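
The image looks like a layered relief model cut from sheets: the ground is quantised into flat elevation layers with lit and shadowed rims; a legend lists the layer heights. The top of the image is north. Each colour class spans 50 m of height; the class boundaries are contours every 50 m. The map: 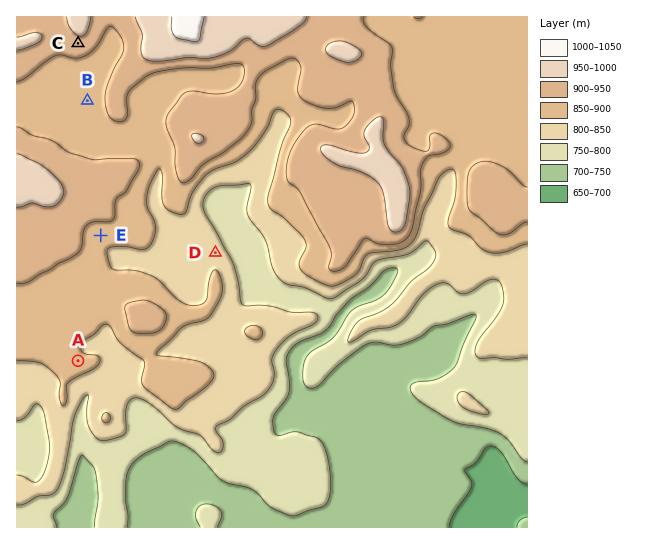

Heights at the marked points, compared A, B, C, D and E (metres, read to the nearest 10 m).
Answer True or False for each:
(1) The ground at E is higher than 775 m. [True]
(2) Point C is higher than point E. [True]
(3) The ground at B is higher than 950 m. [False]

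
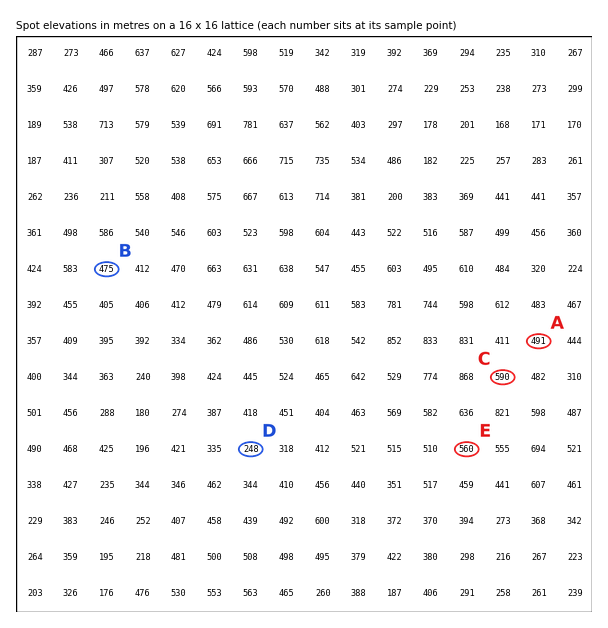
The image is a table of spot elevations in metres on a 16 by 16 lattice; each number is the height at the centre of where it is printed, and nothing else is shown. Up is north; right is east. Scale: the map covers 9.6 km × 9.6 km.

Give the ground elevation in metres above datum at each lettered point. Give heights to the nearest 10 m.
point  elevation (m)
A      490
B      470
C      590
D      250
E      560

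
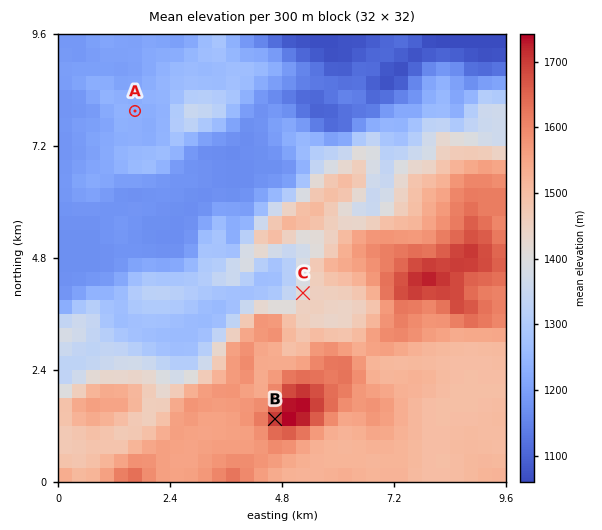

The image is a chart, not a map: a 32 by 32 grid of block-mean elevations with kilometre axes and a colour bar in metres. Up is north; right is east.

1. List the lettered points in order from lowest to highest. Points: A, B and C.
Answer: A C B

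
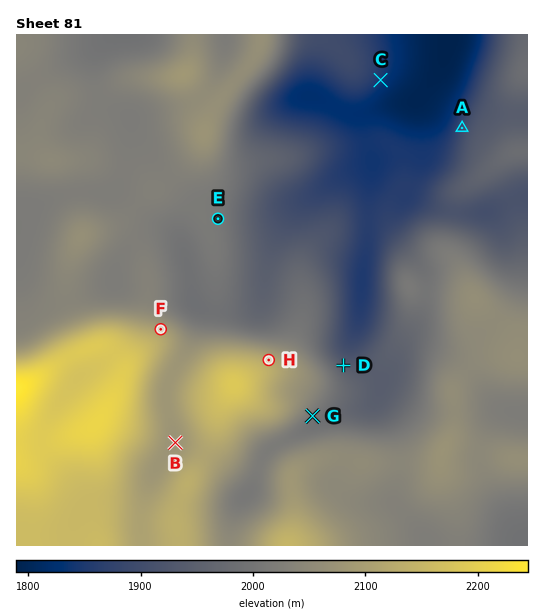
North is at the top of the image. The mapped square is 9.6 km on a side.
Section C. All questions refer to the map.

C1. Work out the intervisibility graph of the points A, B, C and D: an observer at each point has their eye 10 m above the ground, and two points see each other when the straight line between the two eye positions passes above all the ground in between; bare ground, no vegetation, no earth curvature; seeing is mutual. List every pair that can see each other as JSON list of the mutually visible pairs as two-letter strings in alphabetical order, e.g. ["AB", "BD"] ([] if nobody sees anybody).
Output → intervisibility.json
["AC", "CD"]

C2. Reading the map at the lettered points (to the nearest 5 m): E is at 2010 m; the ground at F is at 2095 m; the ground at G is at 2005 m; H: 2115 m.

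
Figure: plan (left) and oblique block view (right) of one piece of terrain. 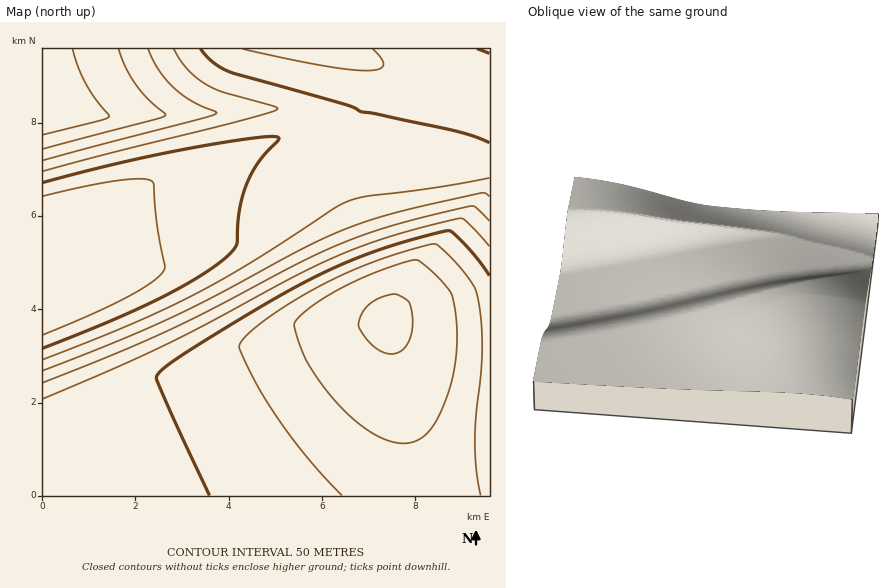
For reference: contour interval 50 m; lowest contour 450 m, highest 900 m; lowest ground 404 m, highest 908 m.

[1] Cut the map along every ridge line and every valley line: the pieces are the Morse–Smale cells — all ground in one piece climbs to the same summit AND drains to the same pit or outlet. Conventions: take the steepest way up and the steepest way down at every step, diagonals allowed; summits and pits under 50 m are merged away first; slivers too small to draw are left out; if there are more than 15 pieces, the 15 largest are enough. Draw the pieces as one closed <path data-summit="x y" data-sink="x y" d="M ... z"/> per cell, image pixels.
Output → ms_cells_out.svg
<path data-summit="384 312" data-sink="43 306" d="M317 125l-275 100 1 271 447-1 0-147-46-1-22-4-21-8-9-8-6-9 0-9-7-14-30-85-14-32z"/><path data-summit="384 312" data-sink="310 49" d="M489 48l-147 0 18 9 6 10-1 15-6 24-1 3-7 5-34 12 18 52 14 32 30 85 7 14 0 9 6 9 9 8 21 8 39 5 29-1z"/><path data-summit="43 121" data-sink="310 49" d="M341 48l-298 0-1 73 54-5 94-2 73-5 47-1 8 17 33-11 4-2 4-6 6-24 1-15-6-10z"/><path data-summit="43 121" data-sink="43 306" d="M310 108l-47 1-73 5-94 2-51 4-3 2 0 102 272-98 2-3z"/>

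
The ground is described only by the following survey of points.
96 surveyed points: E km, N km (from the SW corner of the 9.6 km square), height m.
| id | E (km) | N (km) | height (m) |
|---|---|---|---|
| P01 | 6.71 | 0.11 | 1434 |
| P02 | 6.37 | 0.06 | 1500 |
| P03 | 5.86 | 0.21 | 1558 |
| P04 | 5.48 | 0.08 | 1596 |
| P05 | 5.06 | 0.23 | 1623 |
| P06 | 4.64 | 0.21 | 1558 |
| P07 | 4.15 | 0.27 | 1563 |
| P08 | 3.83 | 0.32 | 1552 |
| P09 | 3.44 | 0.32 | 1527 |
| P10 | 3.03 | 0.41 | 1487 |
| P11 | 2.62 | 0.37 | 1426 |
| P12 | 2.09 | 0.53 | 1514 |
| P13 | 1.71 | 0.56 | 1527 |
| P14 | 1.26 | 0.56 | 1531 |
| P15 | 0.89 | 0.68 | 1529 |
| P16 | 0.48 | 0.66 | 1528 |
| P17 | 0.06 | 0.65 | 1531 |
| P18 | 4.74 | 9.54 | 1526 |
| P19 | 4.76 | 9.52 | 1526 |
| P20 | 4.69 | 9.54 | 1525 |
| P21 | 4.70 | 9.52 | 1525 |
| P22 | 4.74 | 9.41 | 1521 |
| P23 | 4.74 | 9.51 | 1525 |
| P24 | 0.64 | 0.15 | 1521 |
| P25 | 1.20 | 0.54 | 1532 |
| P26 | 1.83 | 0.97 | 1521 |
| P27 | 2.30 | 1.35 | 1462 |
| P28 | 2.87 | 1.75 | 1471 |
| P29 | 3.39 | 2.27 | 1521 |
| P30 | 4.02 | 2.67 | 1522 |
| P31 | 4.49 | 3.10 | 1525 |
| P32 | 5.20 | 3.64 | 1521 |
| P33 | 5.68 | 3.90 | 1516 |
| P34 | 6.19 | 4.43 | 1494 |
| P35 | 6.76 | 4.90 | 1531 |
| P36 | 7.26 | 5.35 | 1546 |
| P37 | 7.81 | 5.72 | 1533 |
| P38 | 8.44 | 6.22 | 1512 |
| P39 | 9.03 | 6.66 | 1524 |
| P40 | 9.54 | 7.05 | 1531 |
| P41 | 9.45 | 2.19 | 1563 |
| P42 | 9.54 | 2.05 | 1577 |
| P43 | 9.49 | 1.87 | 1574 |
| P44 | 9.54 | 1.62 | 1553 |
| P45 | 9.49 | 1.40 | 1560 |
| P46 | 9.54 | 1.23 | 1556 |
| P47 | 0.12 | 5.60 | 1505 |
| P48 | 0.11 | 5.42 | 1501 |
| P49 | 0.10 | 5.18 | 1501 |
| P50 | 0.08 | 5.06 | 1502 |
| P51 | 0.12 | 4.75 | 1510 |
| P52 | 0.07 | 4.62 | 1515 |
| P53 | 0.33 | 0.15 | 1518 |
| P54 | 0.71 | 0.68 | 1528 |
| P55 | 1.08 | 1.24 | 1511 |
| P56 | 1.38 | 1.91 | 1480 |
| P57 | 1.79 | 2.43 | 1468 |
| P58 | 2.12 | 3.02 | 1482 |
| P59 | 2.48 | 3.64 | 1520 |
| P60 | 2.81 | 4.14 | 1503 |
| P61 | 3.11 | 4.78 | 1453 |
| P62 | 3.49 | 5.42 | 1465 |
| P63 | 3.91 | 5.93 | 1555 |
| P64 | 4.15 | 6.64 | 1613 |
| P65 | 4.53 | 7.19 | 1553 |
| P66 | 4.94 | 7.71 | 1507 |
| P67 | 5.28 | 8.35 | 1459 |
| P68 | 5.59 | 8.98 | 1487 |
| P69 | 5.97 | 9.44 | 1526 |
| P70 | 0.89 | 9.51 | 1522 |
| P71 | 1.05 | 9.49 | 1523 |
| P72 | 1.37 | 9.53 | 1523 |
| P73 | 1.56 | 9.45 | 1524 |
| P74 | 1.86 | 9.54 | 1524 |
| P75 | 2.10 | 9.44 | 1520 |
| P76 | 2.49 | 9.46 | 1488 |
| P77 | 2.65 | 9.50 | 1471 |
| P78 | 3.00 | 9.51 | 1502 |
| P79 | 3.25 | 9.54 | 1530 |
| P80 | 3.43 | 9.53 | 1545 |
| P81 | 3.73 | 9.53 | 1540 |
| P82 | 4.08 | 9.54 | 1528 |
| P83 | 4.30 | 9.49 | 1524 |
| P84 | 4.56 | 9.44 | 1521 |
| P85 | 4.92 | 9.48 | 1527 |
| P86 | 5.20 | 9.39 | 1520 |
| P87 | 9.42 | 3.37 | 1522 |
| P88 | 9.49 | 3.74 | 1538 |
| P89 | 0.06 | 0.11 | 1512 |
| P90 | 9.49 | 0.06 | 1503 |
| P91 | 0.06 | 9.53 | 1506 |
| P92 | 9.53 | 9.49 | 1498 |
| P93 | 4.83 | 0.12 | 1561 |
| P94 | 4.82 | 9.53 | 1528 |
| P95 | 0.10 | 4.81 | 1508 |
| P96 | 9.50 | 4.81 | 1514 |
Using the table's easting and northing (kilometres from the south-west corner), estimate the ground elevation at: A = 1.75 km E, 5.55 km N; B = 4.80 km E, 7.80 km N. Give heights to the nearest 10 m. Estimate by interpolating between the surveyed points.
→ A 1520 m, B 1500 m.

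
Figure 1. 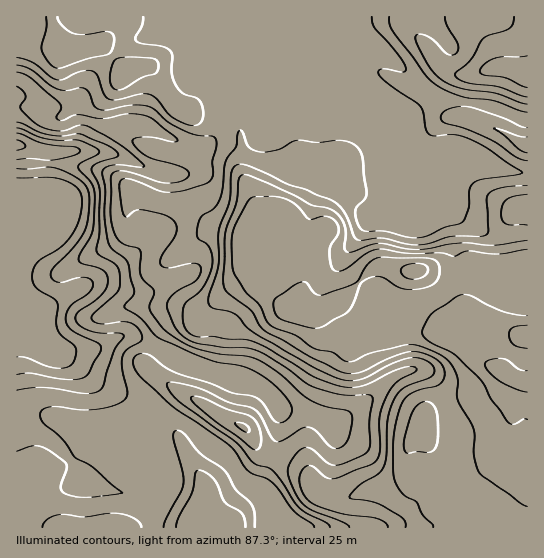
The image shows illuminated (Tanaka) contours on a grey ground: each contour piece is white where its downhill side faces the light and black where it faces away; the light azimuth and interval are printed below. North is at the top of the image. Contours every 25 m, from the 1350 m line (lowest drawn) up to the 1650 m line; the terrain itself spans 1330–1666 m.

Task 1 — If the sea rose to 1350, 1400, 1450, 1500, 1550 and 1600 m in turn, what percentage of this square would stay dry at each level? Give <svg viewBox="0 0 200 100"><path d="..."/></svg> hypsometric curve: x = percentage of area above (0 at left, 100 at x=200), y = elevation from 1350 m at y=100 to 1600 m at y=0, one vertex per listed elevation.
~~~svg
<svg viewBox="0 0 200 100"><path d="M193 100l-8-20-29-20-28-20-64-20-30-20"/></svg>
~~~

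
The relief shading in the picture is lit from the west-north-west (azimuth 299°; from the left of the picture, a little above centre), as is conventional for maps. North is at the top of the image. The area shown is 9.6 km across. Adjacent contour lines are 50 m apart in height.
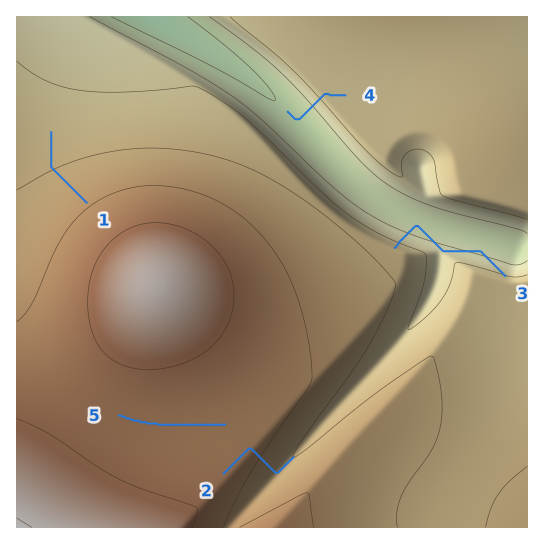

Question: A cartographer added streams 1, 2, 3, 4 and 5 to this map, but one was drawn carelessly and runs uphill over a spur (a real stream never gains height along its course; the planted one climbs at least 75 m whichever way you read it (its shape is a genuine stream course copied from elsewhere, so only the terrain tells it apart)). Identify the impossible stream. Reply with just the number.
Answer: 3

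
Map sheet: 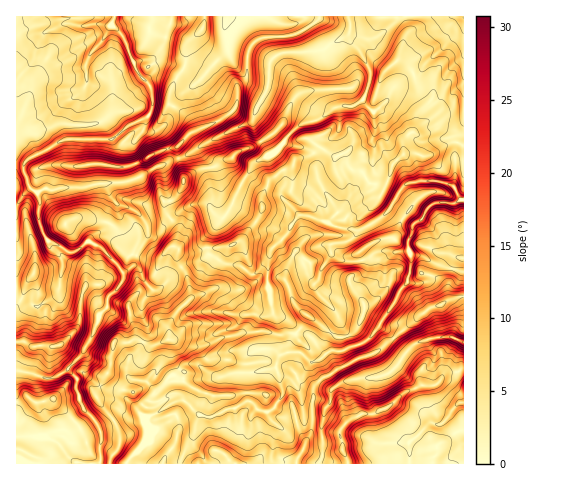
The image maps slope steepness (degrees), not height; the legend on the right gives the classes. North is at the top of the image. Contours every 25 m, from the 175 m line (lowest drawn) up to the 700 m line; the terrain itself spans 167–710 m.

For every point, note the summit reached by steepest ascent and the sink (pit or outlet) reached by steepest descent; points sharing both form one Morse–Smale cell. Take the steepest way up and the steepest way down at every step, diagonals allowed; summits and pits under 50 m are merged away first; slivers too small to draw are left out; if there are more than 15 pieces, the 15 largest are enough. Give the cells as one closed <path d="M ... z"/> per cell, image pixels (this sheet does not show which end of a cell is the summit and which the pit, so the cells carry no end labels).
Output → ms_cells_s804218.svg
<path d="M228 16l-212 1 0 278 10 8 13 3 14-8 7-9 4 3 23 4 8 6 5 12-6 18-12 22-14 14 0 2 9 8-1 10 8 22 9 8 7 12 1 34 25 0 23-27 0-11-3-7 30-18 9 0 12 13 11 3 19-8 9-1 10-7 5 1 8 8 11 2 5-5 8-14-4-18 18 4 6-4 8-11 4 11 5 5 40-22 15-5 18-14-1-4-13-10-14 17-22 9-13 0-11 9-7 2-13-10-10-1-1-4 4-12 0-8-4-7-11-3-4-4-3-12-3-24 1-17 4-11 8-8 5 9 18 12 6 15 5 5 4-2 2-9 12-18 12 8 17 0-3-8-9 3-10-3-6-8-2-9 6-4 5-12 22-17 14-5 7-11-16-4-7-11-9-2-6-6-1-12-11 5-27-19-14 0-13-12-22 17-21 8-7 7-7 2-13 8 1 32-2 7-3-3-15 1-13 7-17 16-14 2-5-12-7-7-19-7-12 25-10 5-14 14-10 5-23-12-3-4-7-20 1-18-2-6 8-4 40-1 11-4 26-1 16-5 3-3-9-24 2-10 10-13 4 4 6 0 8-5 5-4 10-24 20-17 13-15 18-15-3-24z"/><path d="M463 16l-57 0 2 17-4 5-4 18-2 5-14 12-8 19-21-6-4 2-33 2-18 3-8 8-11 24 13 13 14 0 27 19 11-5 1 12 6 6 9 2 7 11 13 3 3 0 3-6 5-16 11-10 8-2 15 4 25-14 11 4z"/><path d="M405 16l-85 0-2 5-16 10-23 6 2 16-11 8-2 26-13 24-2 9-42 20-11 7 0 4 10 15 3 2 11-8 7-2 7-7 15-4 20-13 10-11 9-22 8-8 18-3 33-2 4-2 21 6 8-19 13-11 3-6 4-18 4-5z"/><path d="M456 142l-8 1-21 13-15-4-8 2-6 4-6 8-2 8-9 21-17 8-24 19-3 10-6 4 5 14 10 6 12-3 4 7 21-10 26 0 3 8-1 14 8 0 11 3 2-13 20 7 6-11 6 0 0-112z"/><path d="M311 364l-8 11-6 4-19-3 5 17-8 14-5 5-11-2-8-8-5-1-10 7-9 1-19 8-11-3-15-14-15 6-21 13 3 7 0 11-22 26 192 1 4-10 0-16-15 0 4-11 2-39 5-7z"/><path d="M280 241l-8 8-4 11-1 20 6 33 4 4 11 3 4 7 0 8-4 12 1 4 10 1 13 10 7-2 11-9 13 0 27-13 24-34 8-17 6-6 2-11-14 0-4 4-6 17-10 10-12 4-14-22 0-5 10-7 2-7-1-3-17 0-12-8-12 18-2 9-4 2-5-5-6-15-18-12z"/><path d="M267 16l-38 0-2 2-2 10 3 24-18 15-13 15-20 17-10 24-5 4-8 5-6 0-4-4-10 13-2 5 1 11 8 19 16-10 19-6 2-2-1-11 13-14 31-13 14-12 3-23 9-9 0-19 5-12 8-7 18-2 0-11z"/><path d="M68 370l-14 8-11 0-11-5-16-2 1 93 83-1 0-33-7-12-9-8-8-22 1-10z"/><path d="M60 289l-7 9-14 8-13-3-10-6 1 74 15 2 11 5 11 0 13-8 15-16 6-11 12-29-5-12-8-6-23-4z"/><path d="M414 388l-10 5-15 14-15 7-12 0-11 4-7 7-5 9 4 10 0 8 5 12 61-1 0-21 23-19-9-12z"/><path d="M179 158l-22 8-25 14-26 3 4 13 8 9 18 6 7 7 5 12 14-2 17-16 13-7 15-1 2 2 3-6-1-32-10 1-18 9z"/><path d="M452 337l-13 0-15 3-10 4-7 7-14-13-18 15-15 5-41 23 13 8 12-8 17-3 15 0 12-4 9-8 19 22 3-2 14 0 6-4 6-8 19-5 0-27z"/><path d="M463 370l-18 4-6 8-6 4-14 0-4 3 8 22 9 12-23 19 1 22 54-1z"/><path d="M105 184l-9 0-11 4-40 1-7 3 1 31 9 18 23 12 10-5 14-14 9-4 12-23 0-4-6-7z"/><path d="M278 37l-18 1-8 7-5 12 0 19-9 9-3 23-14 12-31 13-13 14 2 11 32-18 42-20 2-9 13-24 2-26 11-8z"/>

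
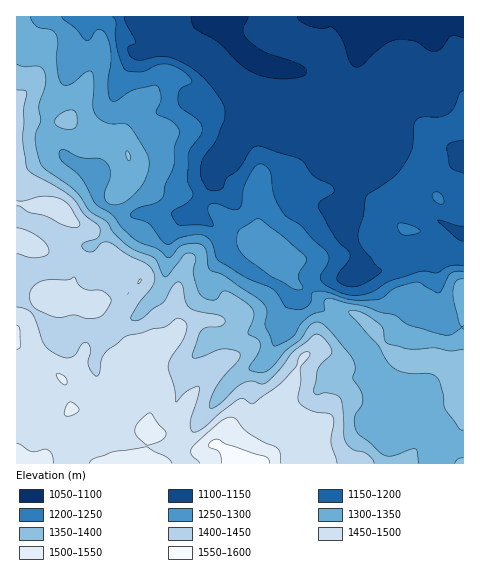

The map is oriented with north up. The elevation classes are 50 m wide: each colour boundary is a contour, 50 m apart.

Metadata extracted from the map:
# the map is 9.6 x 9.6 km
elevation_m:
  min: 1070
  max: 1570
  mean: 1290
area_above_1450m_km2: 15.6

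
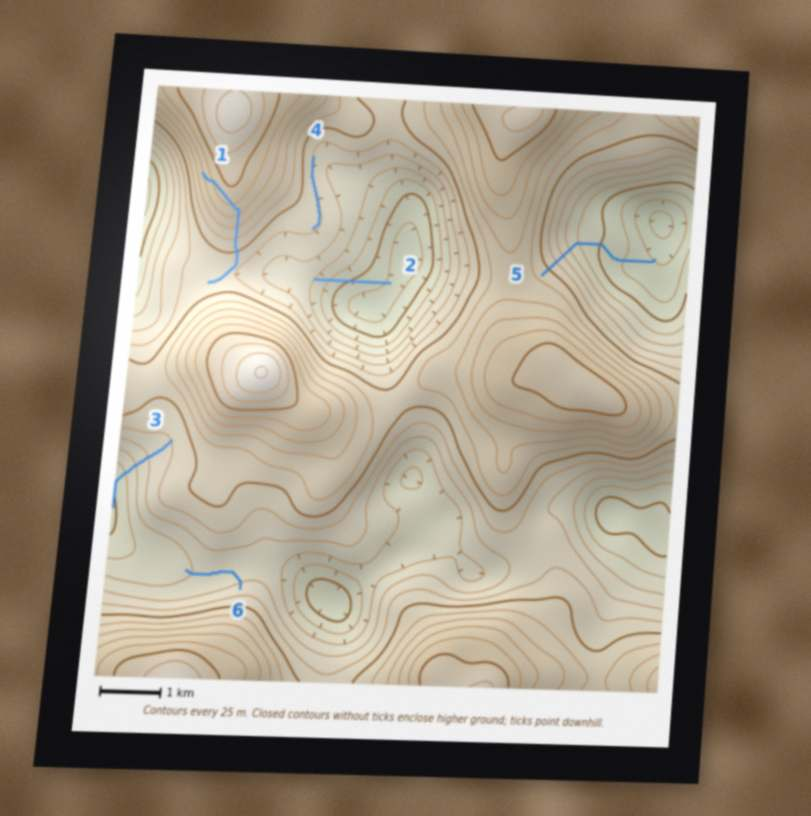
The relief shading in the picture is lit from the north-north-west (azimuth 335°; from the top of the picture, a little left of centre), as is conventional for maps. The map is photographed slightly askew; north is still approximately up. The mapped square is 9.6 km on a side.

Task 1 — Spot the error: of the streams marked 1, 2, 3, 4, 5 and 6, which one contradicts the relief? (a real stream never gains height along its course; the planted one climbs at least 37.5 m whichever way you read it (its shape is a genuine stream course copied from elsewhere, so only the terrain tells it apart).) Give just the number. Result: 1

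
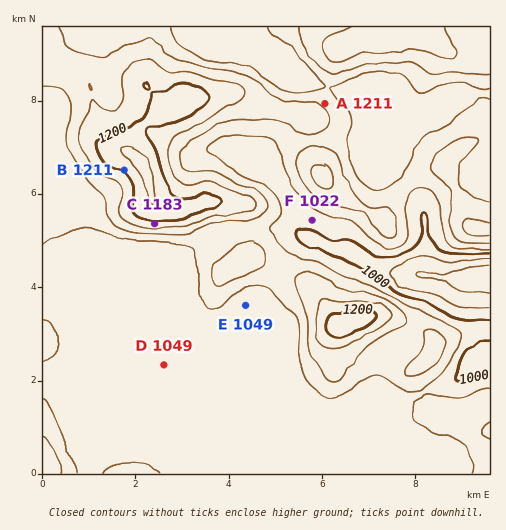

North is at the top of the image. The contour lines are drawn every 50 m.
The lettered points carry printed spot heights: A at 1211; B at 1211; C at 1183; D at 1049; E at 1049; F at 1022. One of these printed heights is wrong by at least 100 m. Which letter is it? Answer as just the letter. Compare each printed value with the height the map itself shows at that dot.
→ A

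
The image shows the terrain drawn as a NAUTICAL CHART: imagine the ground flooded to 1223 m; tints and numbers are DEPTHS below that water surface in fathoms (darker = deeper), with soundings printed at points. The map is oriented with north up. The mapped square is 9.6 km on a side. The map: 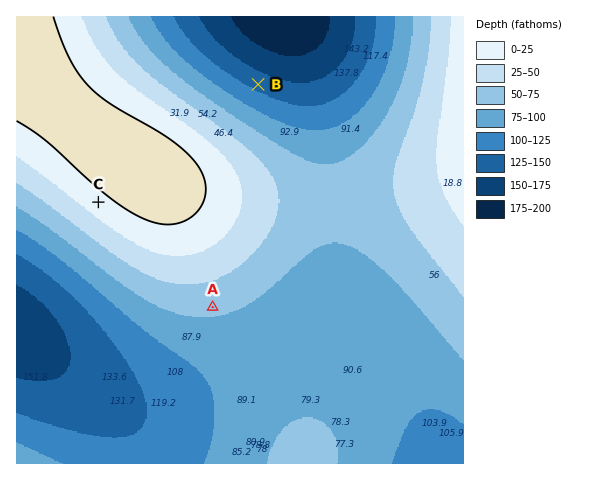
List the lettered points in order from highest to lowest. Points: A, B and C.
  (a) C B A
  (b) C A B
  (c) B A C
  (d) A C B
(b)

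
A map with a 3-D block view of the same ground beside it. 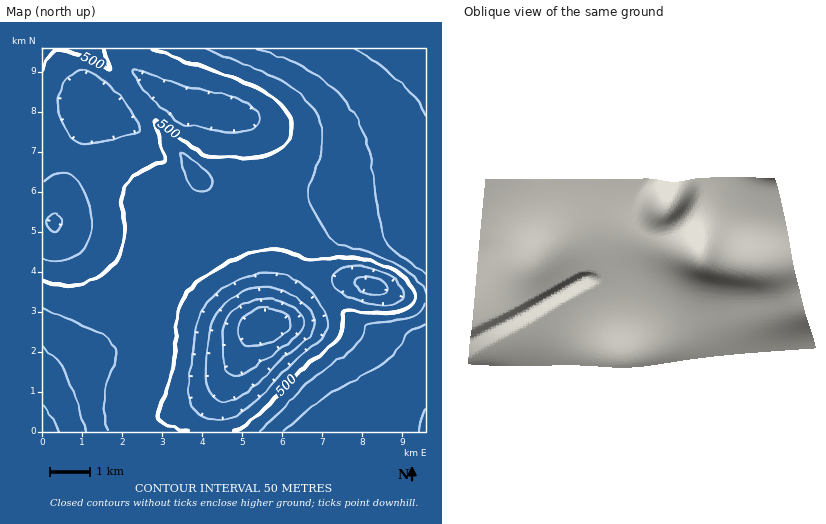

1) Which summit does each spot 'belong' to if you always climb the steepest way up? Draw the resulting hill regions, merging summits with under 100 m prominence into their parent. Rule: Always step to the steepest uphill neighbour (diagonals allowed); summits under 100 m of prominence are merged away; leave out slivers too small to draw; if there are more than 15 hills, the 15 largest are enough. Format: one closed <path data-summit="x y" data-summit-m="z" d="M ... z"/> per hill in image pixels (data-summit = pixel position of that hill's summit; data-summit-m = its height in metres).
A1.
<path data-summit="426 48" data-summit-m="670" d="M426 48l-384 0 0 174 12 0 10 7 68 33 76 49 34 15 10 1 30-5 8-5 30-29 18-7 20 1 38 12 30 5z"/><path data-summit="42 432" data-summit-m="669" d="M54 222l-12 0 0 210 106 0 1-8 5-4 50-21 19-15 9-12 17-34 11-12-18 0-26-11-68-44-84-42z"/><path data-summit="376 432" data-summit-m="649" d="M352 281l-14 0-18 7-34 32-10 4-14 1-8 7-35 66-4 16-1 18 212 0 0-132-30-6z"/>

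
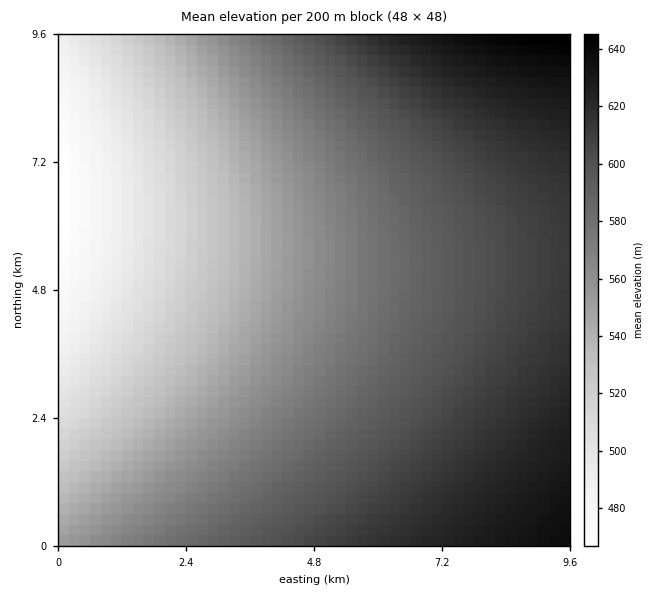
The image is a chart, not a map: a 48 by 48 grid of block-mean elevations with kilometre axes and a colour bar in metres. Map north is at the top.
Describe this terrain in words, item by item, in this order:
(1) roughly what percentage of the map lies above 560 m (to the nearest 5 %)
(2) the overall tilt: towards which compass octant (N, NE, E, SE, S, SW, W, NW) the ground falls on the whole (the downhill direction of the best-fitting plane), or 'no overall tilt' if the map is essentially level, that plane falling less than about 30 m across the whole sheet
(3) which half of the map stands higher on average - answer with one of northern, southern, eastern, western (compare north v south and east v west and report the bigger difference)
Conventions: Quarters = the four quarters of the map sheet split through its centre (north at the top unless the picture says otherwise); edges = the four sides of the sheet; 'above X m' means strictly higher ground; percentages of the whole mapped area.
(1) Ground above 560 m makes up about 60 % of the sheet.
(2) Overall the map slopes down towards the west.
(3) On average the eastern half of the map is the higher ground.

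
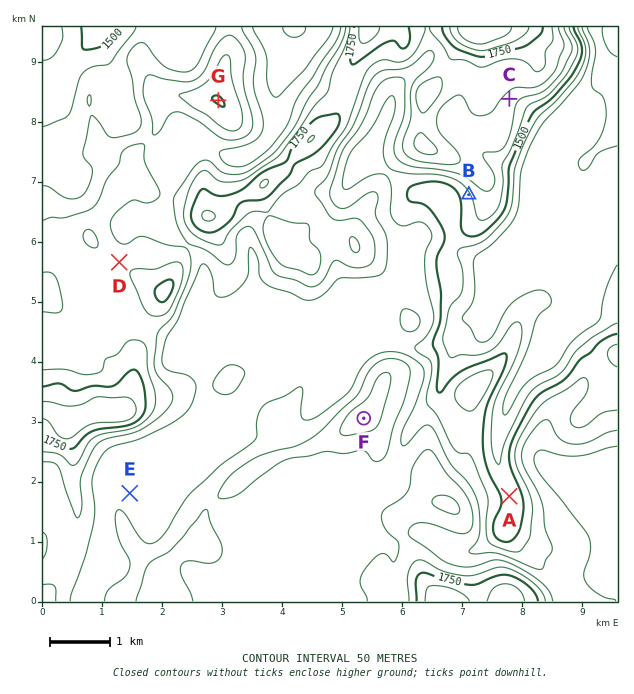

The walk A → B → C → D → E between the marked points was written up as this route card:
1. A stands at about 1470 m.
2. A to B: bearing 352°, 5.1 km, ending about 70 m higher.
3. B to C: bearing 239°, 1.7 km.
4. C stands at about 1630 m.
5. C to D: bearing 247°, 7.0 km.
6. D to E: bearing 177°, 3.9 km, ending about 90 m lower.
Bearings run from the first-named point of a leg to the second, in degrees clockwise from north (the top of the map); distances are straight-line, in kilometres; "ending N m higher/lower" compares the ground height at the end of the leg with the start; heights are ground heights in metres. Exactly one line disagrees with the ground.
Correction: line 3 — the bearing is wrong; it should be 023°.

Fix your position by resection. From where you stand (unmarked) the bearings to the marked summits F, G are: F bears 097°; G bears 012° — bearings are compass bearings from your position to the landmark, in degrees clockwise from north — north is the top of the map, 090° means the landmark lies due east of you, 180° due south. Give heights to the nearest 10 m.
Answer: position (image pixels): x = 156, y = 393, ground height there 1700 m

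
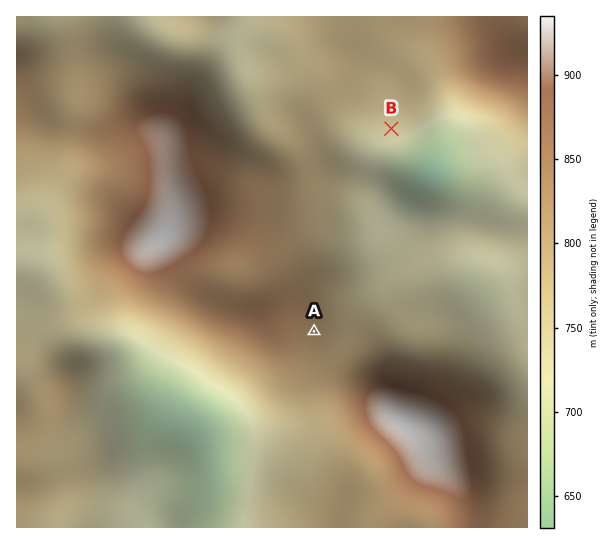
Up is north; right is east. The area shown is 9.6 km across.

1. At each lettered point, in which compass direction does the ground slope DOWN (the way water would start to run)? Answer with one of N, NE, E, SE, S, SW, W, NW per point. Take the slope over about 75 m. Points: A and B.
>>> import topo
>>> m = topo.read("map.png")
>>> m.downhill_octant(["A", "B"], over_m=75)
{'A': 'E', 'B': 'S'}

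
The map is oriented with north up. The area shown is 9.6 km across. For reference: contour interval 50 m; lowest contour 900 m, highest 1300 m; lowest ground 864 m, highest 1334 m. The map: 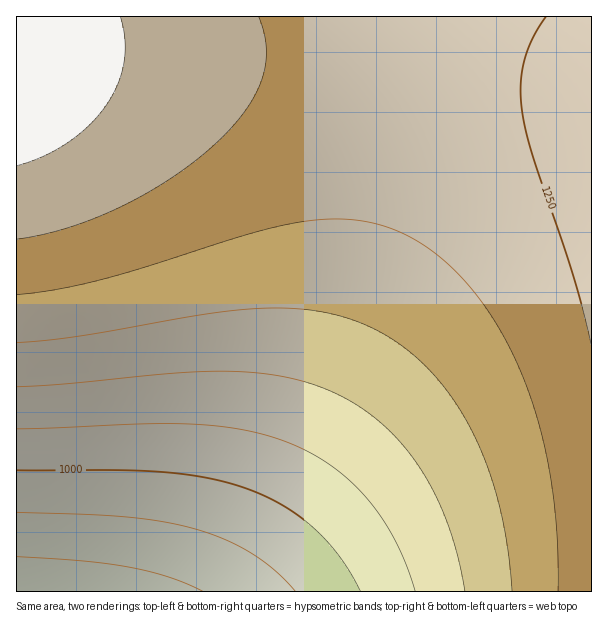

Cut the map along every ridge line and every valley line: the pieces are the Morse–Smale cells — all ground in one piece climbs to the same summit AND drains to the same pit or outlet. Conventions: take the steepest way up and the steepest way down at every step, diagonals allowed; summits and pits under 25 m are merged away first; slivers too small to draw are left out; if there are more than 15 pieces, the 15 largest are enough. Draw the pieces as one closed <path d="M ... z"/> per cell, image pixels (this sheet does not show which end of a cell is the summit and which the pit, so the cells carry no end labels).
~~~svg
<path d="M390 16l-374 1 1 575 202 0 7-10 38-66 31-64 30-74 23-67 19-77 13-75 10-84z"/><path d="M591 16l-200 1-1 58-10 84-13 75-19 77-23 67-30 74-31 64-24 44-20 30 1 2 132 0 61-27 62-18 66-11 50-2z"/><path d="M591 535l-49 1-66 11-62 18-60 26 237 1z"/>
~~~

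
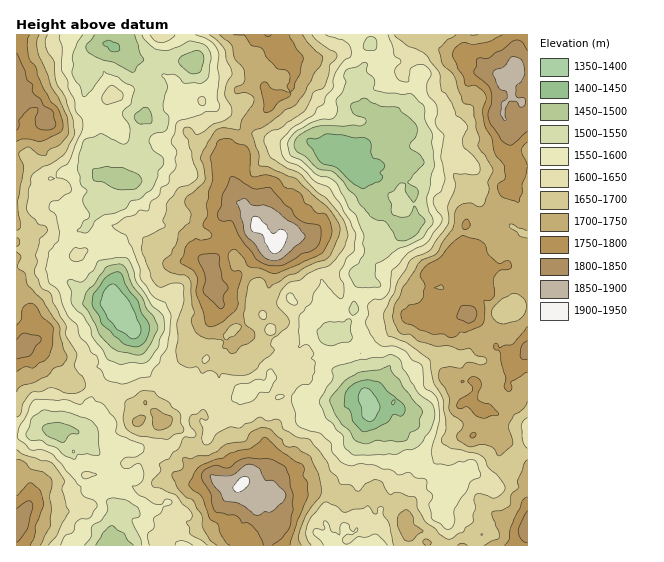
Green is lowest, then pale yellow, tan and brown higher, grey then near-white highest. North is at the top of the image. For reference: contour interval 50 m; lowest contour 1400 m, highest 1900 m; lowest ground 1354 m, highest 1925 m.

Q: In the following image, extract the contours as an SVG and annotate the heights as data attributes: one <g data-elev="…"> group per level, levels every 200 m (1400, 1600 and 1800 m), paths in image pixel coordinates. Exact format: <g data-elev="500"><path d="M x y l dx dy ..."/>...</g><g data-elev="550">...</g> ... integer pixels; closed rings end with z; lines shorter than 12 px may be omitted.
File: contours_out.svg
<g data-elev="1400"><path d="M369 421l-7-5 0-8-4-9 2-8 5-3 4 1 3 3 5 6 3 9-5 12-4 2z"/><path d="M133 339l-16-10-9-10-7-14 3-13 7-8 6 2 11 14 12 25 1 6-1 4-3 3z"/></g><g data-elev="1600"><path d="M61 545l4-9 8-4 4-10 4-3 6 0 4-3 6-9 0-3-4-4-10-4-2-4 0-5-28-33-12-5-11 1-11-10-2-3 1-8 9-16 3-8 5-6 31 1 15 4 5-5 5-2 5 4 7 3 11 13 3 6 0 10 27 12 0 6-2 2-7 4-10 1-4 5 1 4 3 1 5 0 8-5 3 2 3 7-1 7-5 6-5 1 2 5 4 4 16 9 7 0 4-5 6 2-2 4-7 2-2 6-7 5 0 10-7 7 2 10"/><path d="M175 545l2-3 5-1 11 4"/><path d="M324 545l-10-10-1-3 2-3 9 0-1-6 2-2 4 3 2 7 8 4 1-10 3-2 5 1 2 5 3 2 4-3 0 4-5 3-5-1-4 3 0 4 2 3 5-1 8-7 8 1 9-3 3 1 9 10"/><path d="M84 479l13-4-7-3-6 0-2 3z"/><path d="M239 405l-6-4-2-2 4-13 6-2 8-1 8-4 8 1 2-9 5-2 5 10-8 13-10 1-6 8z"/><path d="M277 400l-2-3 3-2 4-1 2 2-2 2z"/><path d="M291 304l-5-5 1-4 3-2 3 2 5 8-3 2z"/><path d="M74 261l4 0 5-2 5-7-1-3-13-1-5 8 1 3z"/><path d="M50 180l-2-1 2-2 4 2z"/><path d="M201 105l3 0 2-2-1-4-2-2-5 2 0 4z"/><path d="M105 104l4 0 12-4 2-7-9-7-4 0-8 10 0 5z"/><path d="M150 35l5 6 7 2 7-3 6-5"/><path d="M195 35l16 7 7 10 0 16 1 11-2 18 3 8-1 4-4 3-9 0-5 3-20 5-4 3-2 10-4 8 6 11-2 7 1 8-7 9 0 7-8 5-1 7-9 6-3 10-9-1-4 5-10 2-8 7-5 1 3 4 12 7 12 31 2 12 12 17 12 7 6 13-4 32-6 9-1 6-6 5-4 8-28 8-16-5-4-8-5-4 1-4-1-7-6-4-4-8-7-7-3-12-10-10-9-24-9-8-3-14 3-17 9-11 2-8-4-17-7-7 1-5 2-3 7-1 12-9-2-9-6-3-6-1-1-5 4-5 9-6 14-35-1-8-6-8-2-11-6-12-1-8-5-9 0-23-3-9 1-4"/><path d="M388 35l4 9 2 11 7 6-6 10 3 8 5 3 6-1 1-12 8-4 7 0 6 7 0 4-4 8 0 8 10 13 0 8-2 7 1 4 8 12-3 21 4 23-4 11-6 5-2 5 4 9 4 6 1 4-15 22-19 11-16 18-3 21-7 7-8 0-5 4-1 4 1 8-3 8 5 12 4 7 5 3 14 1 9 4 9 10 7 3 3 4 2 20 12 9 3 9 0 15-7 29 2 14 15 2 9-3 5 0 8-2 4 1 2 3 3 12-10 7-4 9-12 17 0 14-2 5-3 1-4-1-4-4-9-5-3-15 4-8-6-7-1-9-11-2-6-6-11 3-8-5-8-1-9-4-14-1-8 2-6-2-5-3-7-8-2-10-9-8-21-7-5-7-1-9-3-11 0-6 9-10 8-1 2-1 4-11 0-9-4-4 3-6-5-8-4 0-6 3-1-1 2-4-2-12 1-15 12-13 3-10 5-8 2-5 2 1 15 16 3 2 2-2 1-12-4-8 0-5 6-13 8-8 2-15-6-15-21-33-14-6-16-16-13-5-3-5-3-8 1-8 10-11 22-13 4-8 6-4 3-8 7-8 0-8 3-8 9-12 6-4 0-7-4-6-5-3-17-5"/></g><g data-elev="1800"><path d="M272 545l10-7 7-9 4-20 0-16-3-6-1-11-4-9-14-8-22-1-9 2-11 8-14-3-10 4-3 4-1 4 10 16 1 10 2 8 13 4 8 0 5 4 2 4 5 0 3 1 8 8 6 13"/><path d="M17 542l11-14 5-24-2-3-4 0-10 8"/><path d="M527 511l-9 20 3 8 6 4"/><path d="M17 359l13-3 11-17-3-3-13-3-4 2-4 5"/><path d="M527 341l-5 4-2 11 3 4 4-1"/><path d="M466 323l4 0 4-2 3-9-4-5-10-2-3 3-3 9z"/><path d="M219 308l3 1 2-2-1-11 5-8-6-9-3-15 0-8-4-2-14 1-3 4 7 17-2 16z"/><path d="M269 265l14 0 19-11 13-5 5-9 0-13-2-2-13-2-7-4-4-4-3-6-7-5-13-16-17 1-15-10-8-3-9 19-1 10-3 8 0 5 3 3 9 0 3 1 6 14 17 23z"/><path d="M17 130l2-3 0-8 12-11 6 0 1 1-3 10 1 6 2 3 4 2 8 0 4-2 2-4-3-13-10-6-2-6-8-7 0-7-6-5-2-9-8-18"/><path d="M527 51l-5-9-4-2-4 1-25 17-12 1-1 8-2 5 16 17 2 10-4 18 3 7 11 17 5 3 4 1 16-14"/></g>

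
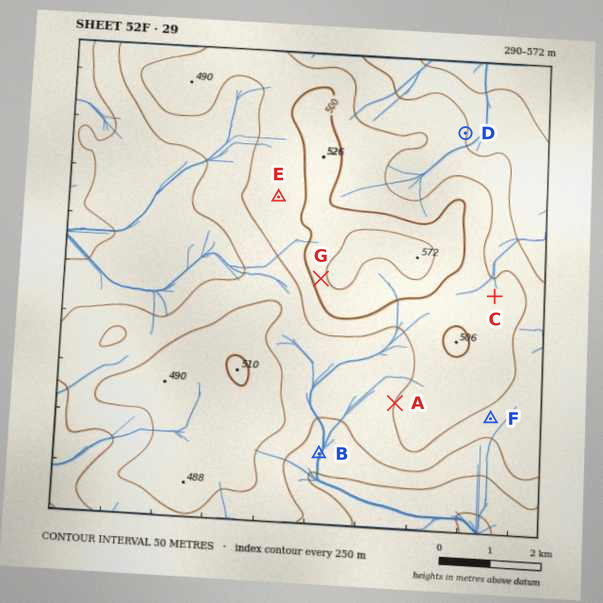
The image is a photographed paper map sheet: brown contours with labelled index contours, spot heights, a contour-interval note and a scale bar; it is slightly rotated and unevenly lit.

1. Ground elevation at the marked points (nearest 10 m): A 450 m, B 370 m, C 460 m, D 400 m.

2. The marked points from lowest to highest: F E G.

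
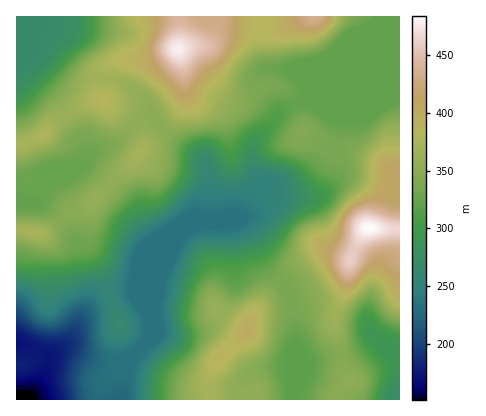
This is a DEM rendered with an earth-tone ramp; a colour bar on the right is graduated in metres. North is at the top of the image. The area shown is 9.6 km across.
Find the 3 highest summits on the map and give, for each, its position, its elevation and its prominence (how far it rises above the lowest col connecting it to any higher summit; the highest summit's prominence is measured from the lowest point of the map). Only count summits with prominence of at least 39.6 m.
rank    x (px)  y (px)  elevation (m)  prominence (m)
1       370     228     483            331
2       178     50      478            155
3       248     330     401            66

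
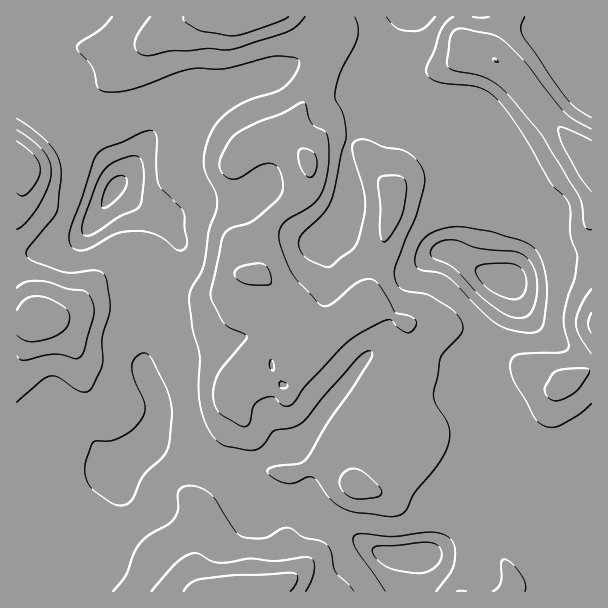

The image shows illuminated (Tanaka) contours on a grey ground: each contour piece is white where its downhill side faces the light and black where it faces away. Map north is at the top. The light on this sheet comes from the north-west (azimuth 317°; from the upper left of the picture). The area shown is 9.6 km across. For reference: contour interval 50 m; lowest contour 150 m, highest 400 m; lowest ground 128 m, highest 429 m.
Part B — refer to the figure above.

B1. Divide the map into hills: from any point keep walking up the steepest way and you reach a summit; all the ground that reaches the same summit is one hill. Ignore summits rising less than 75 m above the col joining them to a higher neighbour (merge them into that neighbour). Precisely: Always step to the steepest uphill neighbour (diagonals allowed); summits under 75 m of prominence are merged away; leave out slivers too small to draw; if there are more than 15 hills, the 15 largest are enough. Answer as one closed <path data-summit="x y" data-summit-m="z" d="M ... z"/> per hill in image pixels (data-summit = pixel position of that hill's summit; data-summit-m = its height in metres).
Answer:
<path data-summit="309 162" data-summit-m="409" d="M336 40l-21 2-16 18-17 10-22 4-32 11-19 3-35 15-14 14-22 42-23 29 22 17 28 18 7 7 8 13-4 12-25 51 0 27-6 15-1 24 12 21 4 18-4 18-10 15 18 4 18 9 43 30 9-17 6-7 20-5 22-12 18-6-2 4 0 12 10 27 0 24 6 5 70 42 36 2 8-3 5-7 5-21 0-21 4-10 34-45 5-26 12-27-1-16-8-29 24-43 3-9 0-12-5-9-14-1-41-25 0-27-3-18 9-21 0-36-13-24-2-7-7-7-12-6-31-9-12-8-1-11 12-21-1-2-6 5-7 0z"/><path data-summit="234 17" data-summit-m="428" d="M407 16l-390 0-1 80 8 4 47 40 28 16 16 18 2 12 21-27 22-42 22-19 27-10 19-3 32-11 22-4 17-10 19-20 18 0 36 18 12 2 10-10z"/><path data-summit="591 164" data-summit-m="427" d="M591 16l-183 0-6 10-8 25-14 23-1 12 5 6 8 5 31 9 12 6 7 7 2 7 13 24 0 36-9 21 3 18 0 27 41 25 20 1 19-14 18-8 30 2 13-3 0-162-16-16-12-23 2-9 26-24z"/><path data-summit="36 320" data-summit-m="429" d="M116 188l-24 36-15 17-18 7-43 7 0 254 8 1 14 8 9 4 12-2 13-6 21-26 21-12 13-15 23-20 8-21 0-18-2-9-11-16-1-20 2-15 5-9 0-27 25-51 4-12-8-13-7-7-28-18z"/><path data-summit="234 591" data-summit-m="428" d="M155 445l-8 0-10 6-23 25-21 12-11 16-10 10-8 4 8 2 10 14 0 6-9 9-5 9-2 20-37-2-13 9 1 7 404-1 0-21-1-9-4-5-32-2-22-12-18-13-42-23-59-7-51-33-10-9z"/><path data-summit="591 324" data-summit-m="409" d="M591 256l-48 2-12 6-19 14-6 1 5 8 0 12-7 18-20 34 6 21 3 24-12 27-6 27 38 38 24-7 38-24 17-2z"/><path data-summit="17 165" data-summit-m="427" d="M20 97l-4 1 0 156 11 0 32-6 18-7 11-11 16-24 12-20 0-9-17-21-28-16z"/>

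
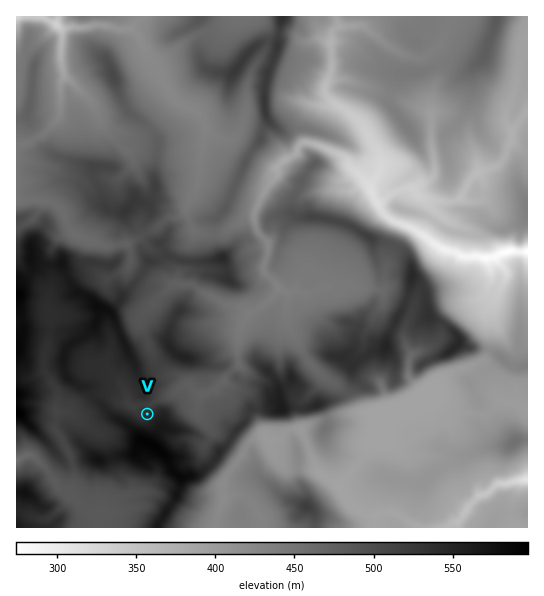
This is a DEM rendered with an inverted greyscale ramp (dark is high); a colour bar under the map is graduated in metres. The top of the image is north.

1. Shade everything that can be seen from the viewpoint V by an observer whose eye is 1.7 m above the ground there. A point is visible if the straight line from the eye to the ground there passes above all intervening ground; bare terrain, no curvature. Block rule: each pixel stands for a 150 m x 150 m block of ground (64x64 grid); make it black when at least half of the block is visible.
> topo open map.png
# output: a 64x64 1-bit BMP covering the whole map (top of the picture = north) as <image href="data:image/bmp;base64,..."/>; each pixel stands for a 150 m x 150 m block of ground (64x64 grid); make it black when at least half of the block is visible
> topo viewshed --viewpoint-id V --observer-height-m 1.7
<image width="64" height="64" href="data:image/bmp;base64,Qk0+AgAAAAAAAD4AAAAoAAAAQAAAAEAAAAABAAEAAAAAAAACAAATCwAAEwsAAAIAAAAAAAAA////AAAAAAAAAAAAAAAAAAAAAAAAAAAAAAAAAAAAAAAAAAAAAAAAAAAAAAAAAAAAAAAAAAAAAAAAAAAAAAAAAAAAAAAAAAAAAAAAAAAAAAAAAAAAAAAAAAAAAAAAAAAAAACAAAAAAAAAA8AAAAAAAAAHwAAAAAAAgA7AAAAAAADAHwAAAAAAAMA/wAAAAAAAwP/wAAAAAADjPxwAAAAAAMN/P4AAAAAAg/4/AgAAAACD5DgEAAAAAMPgIAAAAAAAAPAAAAAAAAAAcAAAAAAAAAAwAAAAAAAAADAAAAAAAACAIAAAAAAAAIAAAAABAIAAgAAAAADAgAAAAAAAAP/AAAAAAAAA/8AAAAAAAAB/wAAAAGAAAHuAAAAAIAAAe4AAAAAAAAB6AAAAAAAAAHAAAAAAAAAA4AAAAAAAAAAAAAAAAAAAAAAAAAAAAAAAAAAAAAAAAAAAAAAAAEAAAAAAAAAAAAAAAAAAAAAAAAAAAAAAAAAAAAAAAAAAAAAAAAAAAAAAAAAAAAAAAAAAAAAAAAAAAAAAAAAAAAAAAAAAAAAAAAAAAAAAAAAAAAAAAAAAAAAAAAAAAAAAAAAAAAAAAAAAAAAAAAAAAAAAAAAAAAAAAAAAAAAAAAAAAAAAAAAAAAAAAAAAAAAAAAAAAAAAAAAAAAAAAAAAAAAAAAAAAAAAAAIAAAAAAA=="/>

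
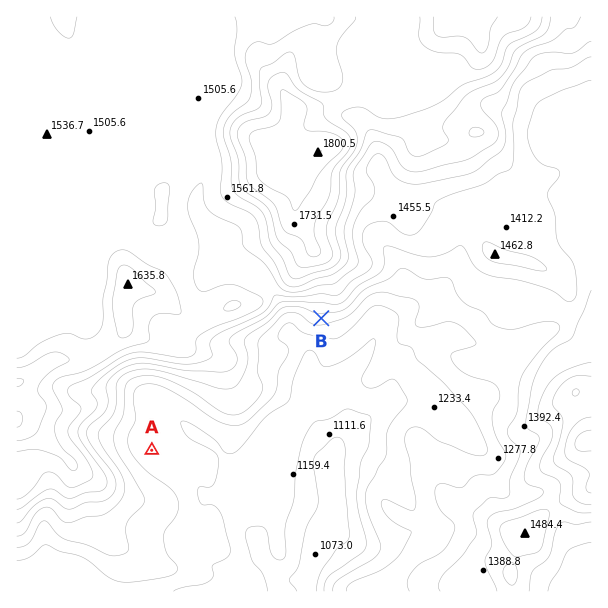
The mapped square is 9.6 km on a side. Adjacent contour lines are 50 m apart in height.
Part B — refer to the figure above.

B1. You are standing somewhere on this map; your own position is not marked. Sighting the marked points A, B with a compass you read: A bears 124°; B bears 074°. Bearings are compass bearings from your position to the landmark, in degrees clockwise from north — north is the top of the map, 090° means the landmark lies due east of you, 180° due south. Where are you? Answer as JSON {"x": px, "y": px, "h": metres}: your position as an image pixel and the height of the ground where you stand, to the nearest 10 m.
{"x": 65, "y": 392, "h": 1510}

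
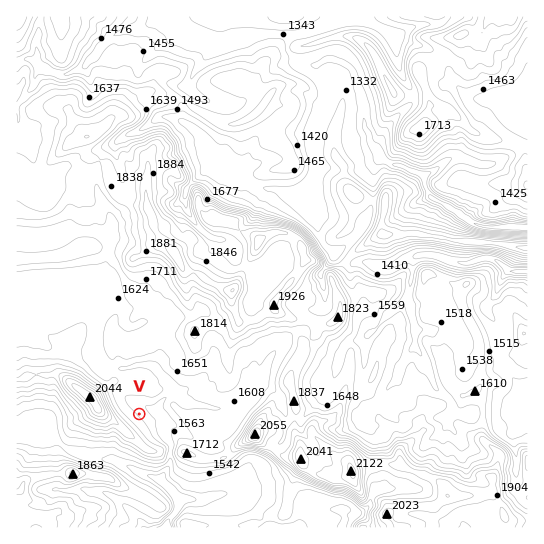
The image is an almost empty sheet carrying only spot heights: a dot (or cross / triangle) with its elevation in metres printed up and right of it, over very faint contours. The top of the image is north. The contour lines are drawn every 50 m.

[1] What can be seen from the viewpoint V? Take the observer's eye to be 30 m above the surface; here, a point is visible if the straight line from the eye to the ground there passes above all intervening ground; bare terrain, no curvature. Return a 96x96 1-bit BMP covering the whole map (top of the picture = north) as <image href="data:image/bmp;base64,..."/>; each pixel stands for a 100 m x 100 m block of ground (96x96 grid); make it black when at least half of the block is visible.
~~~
<image width="96" height="96" href="data:image/bmp;base64,Qk2+BAAAAAAAAD4AAAAoAAAAYAAAAGAAAAABAAEAAAAAAIAEAAATCwAAEwsAAAIAAAAAAAAA////AAAAAAAAAAAAAAAAAB4AAAAAAAAAAAAAABgAAAAAAAAAAAAAABwAAAAAAAAAAAAAABwAAAAAAAAAAAAAAAAAAAAAAAAAAAAAAAAAAAAAAAAAAAAAAAAAAAAAAAAAAAAAAAAAAAAAAAAAAAAAAAAAAAAAAAAAAAADgAAAAAAAAAAAAAAMAAAAAAAAAAAAAAAMAAAAAAAAAAAAAAAcAAAAAAAAAAACHwAAAAAAAAAAAAAn/4AAAAAAAAAAAAD//8AAAAAAAAAAAAH///gAAAAAAAAAAAPP8HgAAAAAAAAAAA/f4DgAAAAAAAAAAB/f4DwAAAAAAAAAAH//wBwAAAAAAAAAAP//wB4AAAAAAAAAAP/8Af4AAAAAAAAAAf/8Hj8QAAAAAAAAAf/4/AcQAAAAAAAAAf///gPwAAAAAAAAAP+H/wHwAAAAAAAAAD8H/wDgAAAAAAAAAAAH/wDgAAAAAAAAAAAP/wBwAAAAAAAAAAAP/wAwAAAAAAAAAAAP/wAYAAAAAAAAAH//9wAIAAAAAAAAAHn/wwAIAAAAAAAAABh/w4AAAAAAAAAAAAA/w4AAAAAAAAAAAAAfweAAAAAAAAAAAAABgcQAAAAAAAAAAAAAAcwAMAAAAAAAAAAAAIHgCAAAAAAAAAAAAYGAAAAAAAAAAAADgYAAAAAAAAAAAAAPgYAAAAAAAAAAAAAfo4AAAAAAAAAAAAA//wAAAAAAAAAAAAA/fAAAAAAAAAAAAAB/8AAAAAAAAAAAAAf/wAAAAAAAAAAAAA/+AAAAAAAAAAAAAA/+AAAAAAAAAAABgAf8AAAAAAAAAAAAAAD8AAAAAAAAAAAAAADwAAAAAAAAAAAAAAAAAAAAAAAAAAAAAAAAAAAAAAAAAAAAAAAAAAAAAAAAAAAAAAAAAAAAAAAAAAAAAAAAAAAAAAAAAAB4AACAAAAAAAAAAACAAACAAAAAAAAAAAAAAAAAAAAAAAAAAAAAACAAAAAAAAAAAAAAAGAAAAAAAAAAAAAACEAAAAAAAAAAAAAACMAAAAAAAAAAAAAAAAAAAAAAAAAAAAAAAAAAAAAAAAAAAAAAAAAAAAAAAAAAAAAABgAAAAAAAAAAAAAABgAAAAAAAAAAAAAA4AAAAAAAAAAAAAAAfAAAAAAAAAAAAAAAHgAAAAAAAAAAAAAABwAAAAAAAAAAAAAAAAAAAAAAAAAAAAAAAAAAAAAAAAAAAAAAAAAAAAAAAAAAAAAAAAAAAAAAAAAAAAAAAAAAAAAAAAAAAAAAAAAAAAAAAAAAAAAAAAAAAAAAAAAAAAAAAAAAAAAAAAAAAAAAAAAAAAAAAAAAAAAAAAAAAAAAAAAAAAAAAAAAAAAAAAAAAAAAAAAAAAAAAAAAAAAAAAAAAAAAAAAAAAAAAAAAAAAAAAAAAAAAAAAAAAAAAAAAAAAAAAAAAAAAAAAAAAAAAAAAAAAAAAAAAAAAAAAAAAAAAAAAAAAAAAAAAAAAAAAAAAAAAAAAAAAAAAAAAAAAAAAAAAAAAAAAAAAAAAAAAAAAAAAAAAA="/>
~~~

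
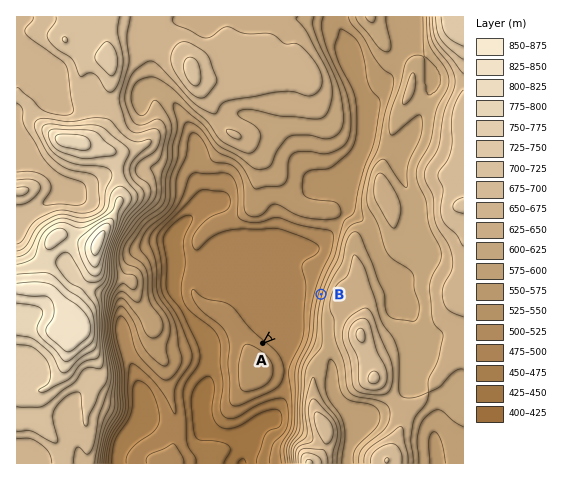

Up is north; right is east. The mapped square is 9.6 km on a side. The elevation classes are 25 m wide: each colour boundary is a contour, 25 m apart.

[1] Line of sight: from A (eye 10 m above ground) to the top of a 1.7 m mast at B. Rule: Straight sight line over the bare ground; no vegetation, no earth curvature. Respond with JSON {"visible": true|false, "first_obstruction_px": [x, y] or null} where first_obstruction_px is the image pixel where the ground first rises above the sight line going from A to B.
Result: {"visible": true, "first_obstruction_px": null}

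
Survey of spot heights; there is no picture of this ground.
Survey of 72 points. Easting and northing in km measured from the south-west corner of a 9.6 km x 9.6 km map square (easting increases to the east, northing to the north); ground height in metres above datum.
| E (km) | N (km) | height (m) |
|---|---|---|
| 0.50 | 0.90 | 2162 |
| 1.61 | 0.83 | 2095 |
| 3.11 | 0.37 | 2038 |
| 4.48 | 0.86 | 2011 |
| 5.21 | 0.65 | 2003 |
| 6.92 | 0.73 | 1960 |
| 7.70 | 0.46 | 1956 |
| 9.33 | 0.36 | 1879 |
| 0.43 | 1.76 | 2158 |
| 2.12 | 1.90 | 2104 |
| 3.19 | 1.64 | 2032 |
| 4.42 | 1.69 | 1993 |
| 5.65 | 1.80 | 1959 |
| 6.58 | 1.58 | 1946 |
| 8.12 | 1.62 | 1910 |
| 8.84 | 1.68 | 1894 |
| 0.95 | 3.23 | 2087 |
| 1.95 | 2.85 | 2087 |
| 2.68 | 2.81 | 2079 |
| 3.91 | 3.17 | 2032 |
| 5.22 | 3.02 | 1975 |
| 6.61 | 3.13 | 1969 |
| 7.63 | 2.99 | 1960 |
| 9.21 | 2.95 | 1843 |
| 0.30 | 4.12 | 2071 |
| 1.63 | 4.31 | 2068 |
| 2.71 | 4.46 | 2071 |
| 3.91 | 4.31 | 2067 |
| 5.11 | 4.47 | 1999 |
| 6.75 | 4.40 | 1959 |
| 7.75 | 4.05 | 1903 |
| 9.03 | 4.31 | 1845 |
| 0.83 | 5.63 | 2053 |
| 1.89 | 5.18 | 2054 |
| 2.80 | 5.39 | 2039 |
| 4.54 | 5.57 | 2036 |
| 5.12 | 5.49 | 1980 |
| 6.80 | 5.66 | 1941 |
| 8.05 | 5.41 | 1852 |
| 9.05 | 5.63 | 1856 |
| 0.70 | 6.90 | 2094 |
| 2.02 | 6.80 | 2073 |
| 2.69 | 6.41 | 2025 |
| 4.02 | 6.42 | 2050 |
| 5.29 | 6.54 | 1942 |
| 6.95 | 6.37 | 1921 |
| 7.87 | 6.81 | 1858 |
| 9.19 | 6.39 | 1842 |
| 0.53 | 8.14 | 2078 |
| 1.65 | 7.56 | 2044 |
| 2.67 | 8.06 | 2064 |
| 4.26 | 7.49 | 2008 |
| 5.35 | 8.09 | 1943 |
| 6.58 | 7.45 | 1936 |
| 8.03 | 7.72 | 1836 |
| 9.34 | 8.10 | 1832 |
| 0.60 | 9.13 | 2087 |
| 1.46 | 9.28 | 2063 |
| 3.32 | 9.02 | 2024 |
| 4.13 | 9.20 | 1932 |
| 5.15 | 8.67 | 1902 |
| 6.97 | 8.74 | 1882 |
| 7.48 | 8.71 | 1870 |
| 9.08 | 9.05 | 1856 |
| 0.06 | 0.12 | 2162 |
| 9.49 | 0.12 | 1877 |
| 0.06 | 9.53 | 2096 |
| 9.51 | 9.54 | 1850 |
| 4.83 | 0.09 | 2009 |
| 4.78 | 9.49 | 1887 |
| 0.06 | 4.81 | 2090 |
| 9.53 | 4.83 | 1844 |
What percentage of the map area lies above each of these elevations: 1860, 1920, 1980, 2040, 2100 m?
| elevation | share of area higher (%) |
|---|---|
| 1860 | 90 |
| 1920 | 73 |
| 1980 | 54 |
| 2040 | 36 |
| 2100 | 6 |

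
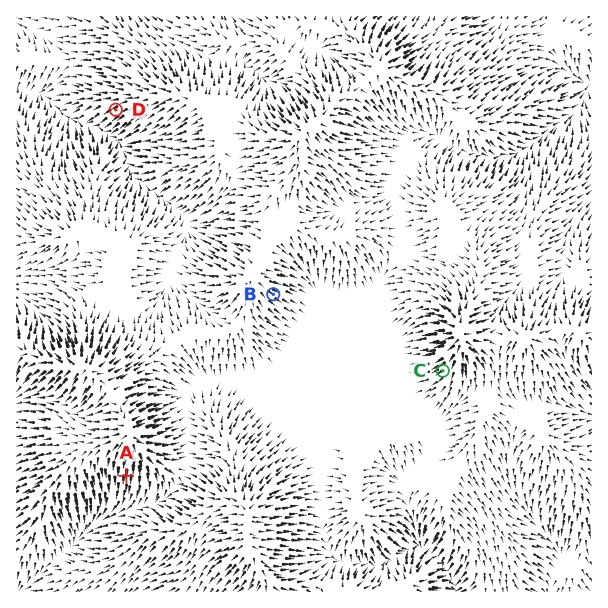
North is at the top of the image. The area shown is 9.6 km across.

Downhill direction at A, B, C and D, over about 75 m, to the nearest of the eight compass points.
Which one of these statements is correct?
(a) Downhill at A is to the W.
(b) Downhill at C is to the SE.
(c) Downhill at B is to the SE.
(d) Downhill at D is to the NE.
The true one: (c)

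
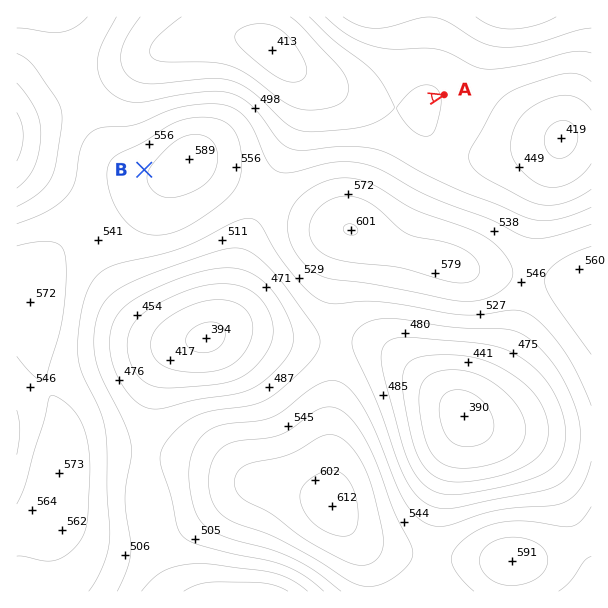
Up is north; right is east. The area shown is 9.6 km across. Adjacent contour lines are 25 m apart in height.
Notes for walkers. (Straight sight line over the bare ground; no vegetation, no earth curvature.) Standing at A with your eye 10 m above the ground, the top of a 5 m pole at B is hidden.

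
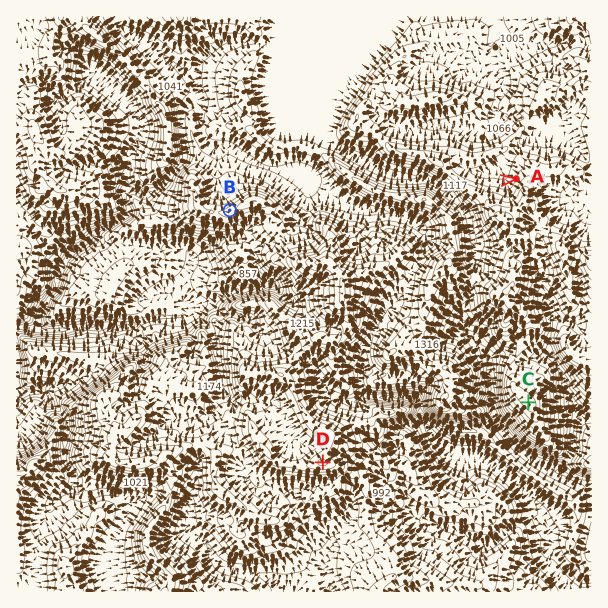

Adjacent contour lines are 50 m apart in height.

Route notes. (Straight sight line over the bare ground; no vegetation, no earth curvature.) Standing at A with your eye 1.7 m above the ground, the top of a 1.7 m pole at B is hidden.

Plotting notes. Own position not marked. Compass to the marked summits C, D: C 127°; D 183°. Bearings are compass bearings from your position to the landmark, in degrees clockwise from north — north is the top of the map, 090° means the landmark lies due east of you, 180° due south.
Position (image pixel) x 334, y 256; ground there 1470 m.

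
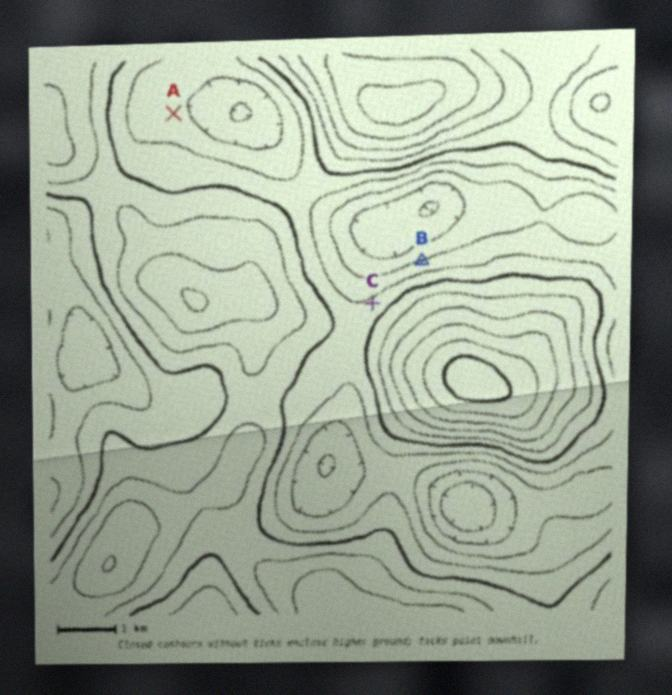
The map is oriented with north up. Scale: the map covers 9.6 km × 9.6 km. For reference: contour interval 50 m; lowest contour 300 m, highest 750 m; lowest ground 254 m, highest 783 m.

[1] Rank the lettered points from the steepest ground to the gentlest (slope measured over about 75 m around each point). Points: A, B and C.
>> B C A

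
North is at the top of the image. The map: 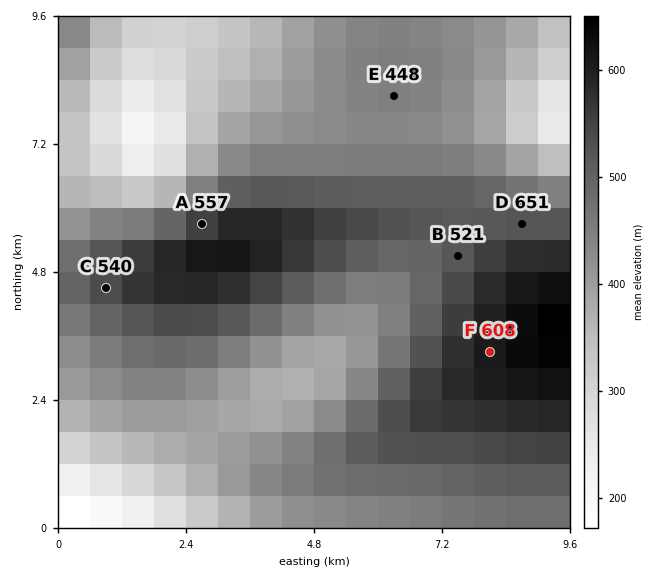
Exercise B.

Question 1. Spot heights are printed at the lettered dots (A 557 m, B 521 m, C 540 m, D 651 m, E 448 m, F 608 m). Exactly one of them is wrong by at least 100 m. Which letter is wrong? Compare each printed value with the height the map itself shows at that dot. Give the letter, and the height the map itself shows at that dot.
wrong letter D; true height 526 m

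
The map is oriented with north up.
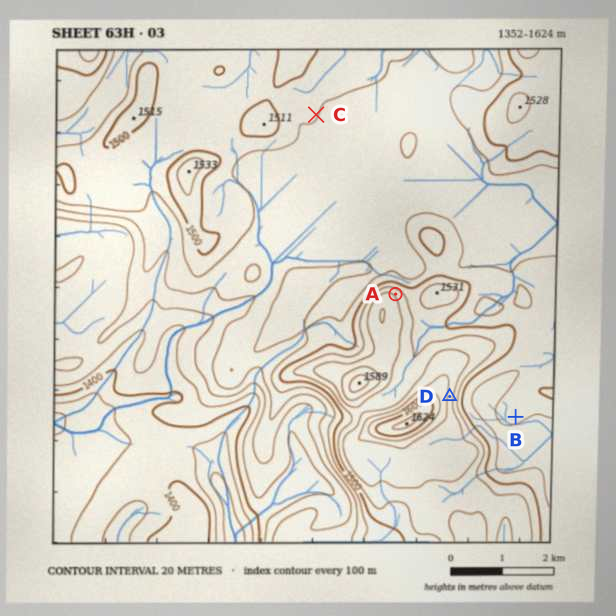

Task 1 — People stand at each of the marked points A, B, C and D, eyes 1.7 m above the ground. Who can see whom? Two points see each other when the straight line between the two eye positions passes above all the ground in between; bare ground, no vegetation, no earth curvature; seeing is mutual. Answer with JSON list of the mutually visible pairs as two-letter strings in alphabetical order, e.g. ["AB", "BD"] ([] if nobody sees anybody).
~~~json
["AC", "BD"]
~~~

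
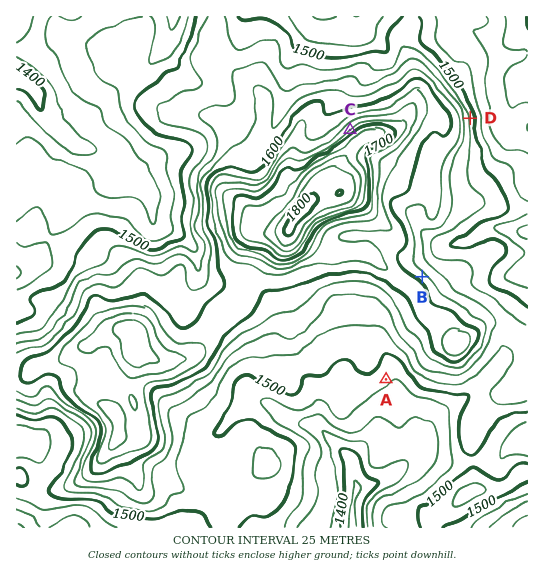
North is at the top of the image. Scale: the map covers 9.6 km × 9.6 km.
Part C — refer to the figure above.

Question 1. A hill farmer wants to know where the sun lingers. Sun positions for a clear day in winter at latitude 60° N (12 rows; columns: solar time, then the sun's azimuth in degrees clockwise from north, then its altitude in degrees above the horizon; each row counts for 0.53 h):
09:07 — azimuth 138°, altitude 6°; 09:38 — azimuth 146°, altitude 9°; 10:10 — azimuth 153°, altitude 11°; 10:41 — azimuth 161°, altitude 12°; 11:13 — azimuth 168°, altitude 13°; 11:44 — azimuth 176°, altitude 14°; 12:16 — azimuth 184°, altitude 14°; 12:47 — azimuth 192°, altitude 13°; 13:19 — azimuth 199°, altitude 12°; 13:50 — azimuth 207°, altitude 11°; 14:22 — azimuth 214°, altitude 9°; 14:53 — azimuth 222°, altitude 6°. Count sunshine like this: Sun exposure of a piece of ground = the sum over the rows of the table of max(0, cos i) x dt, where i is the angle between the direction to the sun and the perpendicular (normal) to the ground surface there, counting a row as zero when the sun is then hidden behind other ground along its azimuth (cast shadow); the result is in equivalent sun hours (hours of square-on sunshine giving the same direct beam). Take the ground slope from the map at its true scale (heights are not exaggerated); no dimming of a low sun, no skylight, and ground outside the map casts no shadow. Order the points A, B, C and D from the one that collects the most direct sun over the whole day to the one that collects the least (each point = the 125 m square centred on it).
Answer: A > D > B > C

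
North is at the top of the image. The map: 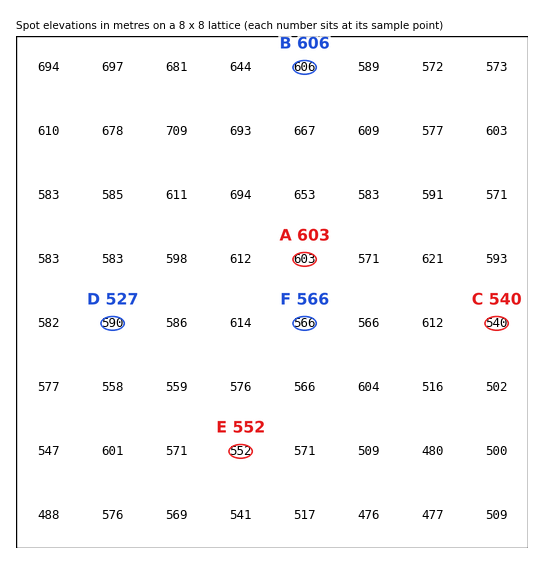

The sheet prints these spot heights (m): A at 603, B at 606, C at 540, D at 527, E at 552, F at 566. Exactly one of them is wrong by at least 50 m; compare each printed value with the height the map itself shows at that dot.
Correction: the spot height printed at D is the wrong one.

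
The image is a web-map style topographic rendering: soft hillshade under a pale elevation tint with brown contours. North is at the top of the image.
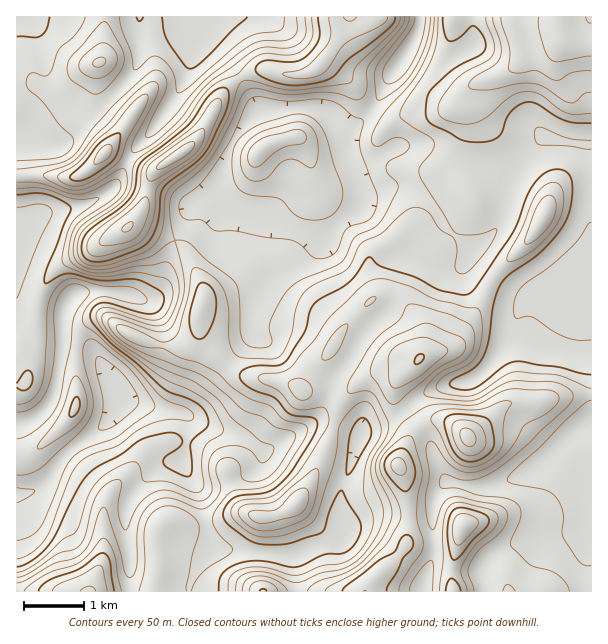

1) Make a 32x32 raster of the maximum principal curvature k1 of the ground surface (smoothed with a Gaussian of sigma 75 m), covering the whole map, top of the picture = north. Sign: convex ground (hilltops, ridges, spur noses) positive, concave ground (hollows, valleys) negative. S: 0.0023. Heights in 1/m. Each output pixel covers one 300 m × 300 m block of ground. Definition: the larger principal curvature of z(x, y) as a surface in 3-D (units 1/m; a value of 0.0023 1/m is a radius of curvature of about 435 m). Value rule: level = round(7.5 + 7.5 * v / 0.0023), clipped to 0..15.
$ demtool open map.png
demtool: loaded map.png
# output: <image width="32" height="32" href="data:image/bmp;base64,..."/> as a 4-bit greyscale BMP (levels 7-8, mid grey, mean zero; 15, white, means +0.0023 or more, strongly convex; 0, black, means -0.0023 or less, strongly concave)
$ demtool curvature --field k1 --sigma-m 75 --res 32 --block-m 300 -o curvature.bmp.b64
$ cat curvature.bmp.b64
<image width="32" height="32" href="data:image/bmp;base64,Qk12AgAAAAAAAHYAAAAoAAAAIAAAACAAAAABAAQAAAAAAAACAAATCwAAEwsAABAAAAAAAAAAAAAAABEREQAiIiIAMzMzAERERABVVVUAZmZmAHd3dwCIiIgAmZmZAKqqqgC7u7sAzMzMAN3d3QDu7u4A////ANzMyYuHic7czM2nauiJmZhpmOl7mImZhoh724nmiXiHd6bajId3iYiIZ7yo94h3h3en2YuZmZuomHeMmP25eId4mMmKu6z/7qd3fJnr25iIh4m7iadqp47IiY2Yp4iIh5iJm6iHjJZp6YrOp5qHeIiqiZi5d6uneMuJzoi8qYiInLh3qqqZiHeddo2YzaqYiIjsh4mXeJeZi4aavey4mXeon5d4l3iXe7mnuZuIzLy6uo6HeZiJrNuYqquXZoqaqpqMd3qZm7uaqIma2pmJiIeai3nOypp3aZuIqqzbiIeHi4uv/Kupd3iKqIiYm4eHd4x6/oZ8uYiImKl4qZuHiHiNZqh3atmHiJiKqpd6p3d4i8ipeYvIiIiJiZiHeMh4eHjO2omMh4iIdouHiIeemIh3i+66qoiIiHeauIiHevmId4qt+peHh3iIlpqHiIfOmIZ5h+5miId4iYaJiImIn6i63Zafd4iZiJmHiIiZh4y43t/5v/mHq3eoiJmYiIiJmHdn/5n/uK6puHmXiIiIiId3iJ+nfPiKzbiJuIiImHeIiIiJ+Hf8d3mXiaubqZdomYiImM+Yv4aId6ubqamYaLiImamNp4zs79uqd7icy5qXiJvcmpd4rLrMiXebh5uZmIiHuomHeIl2nKuYfZZ7ial3h6p4h3eId5uL3Iy5q4mX"/>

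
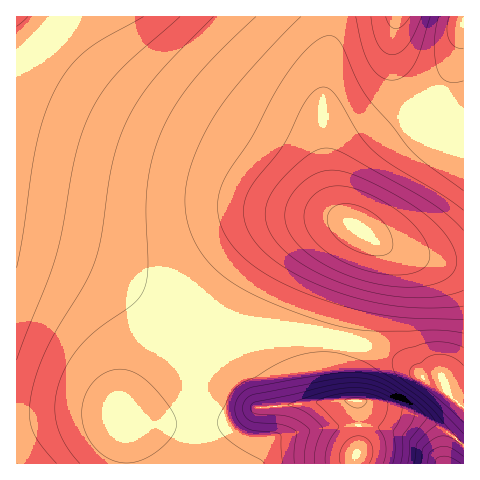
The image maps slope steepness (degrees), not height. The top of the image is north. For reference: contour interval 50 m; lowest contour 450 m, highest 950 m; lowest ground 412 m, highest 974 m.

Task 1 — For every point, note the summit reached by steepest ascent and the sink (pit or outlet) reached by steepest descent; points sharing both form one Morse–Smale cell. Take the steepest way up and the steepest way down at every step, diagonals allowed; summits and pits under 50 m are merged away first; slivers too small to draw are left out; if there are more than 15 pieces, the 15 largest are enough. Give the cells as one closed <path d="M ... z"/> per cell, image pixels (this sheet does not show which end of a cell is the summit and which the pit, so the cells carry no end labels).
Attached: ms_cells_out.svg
<path d="M333 16l-316 0-1 230 59 16 47 21 31 20 50 39 63-9 38 0 35 6 9-41 17-48 0-13-5-9 19 16 20 8 41 9 23 1 1-123-20-12-19-17-43 33-18 22-7 15-6 21-1 14 3 9-15-14-6-13-4-19-5-56 1-41 9-57z"/><path d="M17 247l0 217 339-1 3-21 0-35-2-6-15 0-3-3-5-29 3-31-33-5-38 0-63 9-50-39-31-20-47-21z"/><path d="M364 232l-2 0 3 5 0 13-17 48-9 41 18 4 28 10 22 12 16 11 17 0 4 6 2 9 17 16 1-144-31-3-34-8-20-8z"/><path d="M397 16l-64 1-10 84 2 58 5 30 4 14 8 12 9 9-1-9 1-14 6-21 7-15 18-22 42-33-14-15-14-26-3-29z"/><path d="M342 339l-4 1-4 20 4 33 4 8 20 0 19 8 43 9 40 26 0-37-18-16-2-9-4-6-17 0-16-11-22-12z"/><path d="M362 401l-4 1 1 40-3 13 0 9 108-1 0-18-25-18-15-9-43-9z"/><path d="M463 16l-65 0-2 2-3 22 3 29 14 26 14 14 11-11 16-28 13-44z"/><path d="M463 26l-12 44-16 28-11 12 20 17 19 11z"/>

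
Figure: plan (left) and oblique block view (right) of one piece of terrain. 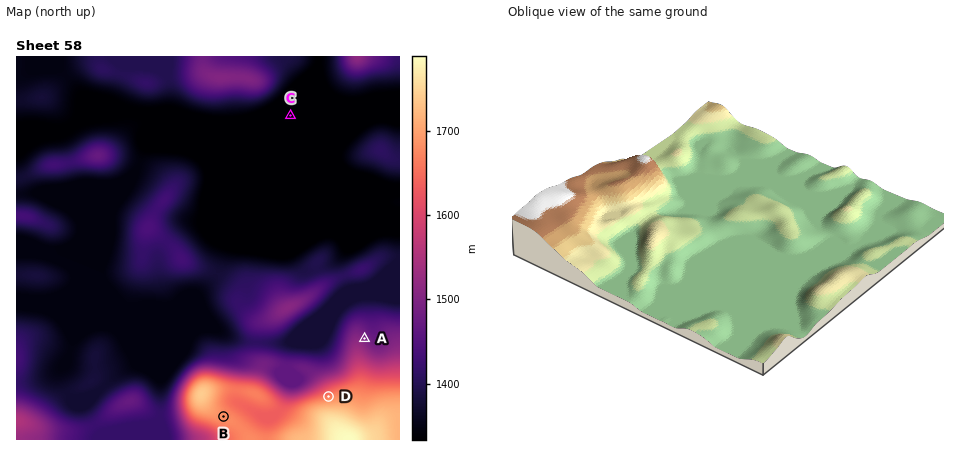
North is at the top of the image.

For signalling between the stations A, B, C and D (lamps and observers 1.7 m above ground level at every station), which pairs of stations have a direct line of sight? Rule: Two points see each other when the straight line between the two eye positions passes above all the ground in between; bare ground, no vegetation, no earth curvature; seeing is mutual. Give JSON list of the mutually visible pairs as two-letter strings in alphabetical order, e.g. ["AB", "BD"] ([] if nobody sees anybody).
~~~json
["AC", "BD", "CD"]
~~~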